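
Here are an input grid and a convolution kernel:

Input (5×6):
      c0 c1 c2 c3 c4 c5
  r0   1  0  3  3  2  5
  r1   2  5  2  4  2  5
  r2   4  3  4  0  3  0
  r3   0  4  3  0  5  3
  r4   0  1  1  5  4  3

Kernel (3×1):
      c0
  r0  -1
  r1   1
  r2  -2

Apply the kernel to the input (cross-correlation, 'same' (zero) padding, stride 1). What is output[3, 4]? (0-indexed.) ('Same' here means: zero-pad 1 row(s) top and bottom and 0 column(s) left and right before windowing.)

The receptive field on the zero-padded input at this output position is [3 / 5 / 4]. Elementwise product with the kernel and sum: 3·-1 + 5·1 + 4·-2.

-6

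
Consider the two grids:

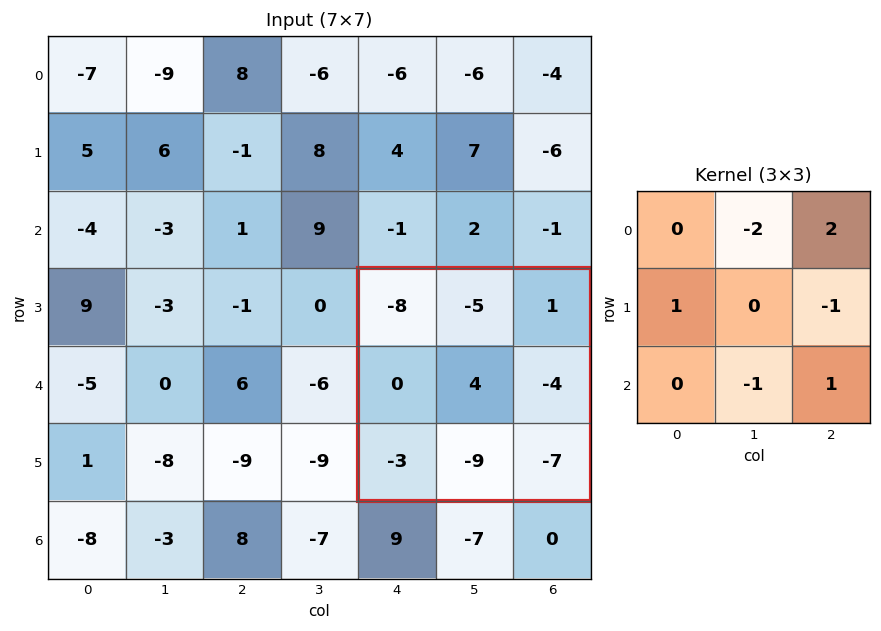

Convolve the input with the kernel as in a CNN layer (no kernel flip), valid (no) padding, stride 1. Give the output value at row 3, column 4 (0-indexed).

The receptive field on the input at this output position is [-8 -5 1 / 0 4 -4 / -3 -9 -7]. Elementwise product with the kernel and sum: -5·-2 + 1·2 + 0·1 + -4·-1 + -9·-1 + -7·1.

18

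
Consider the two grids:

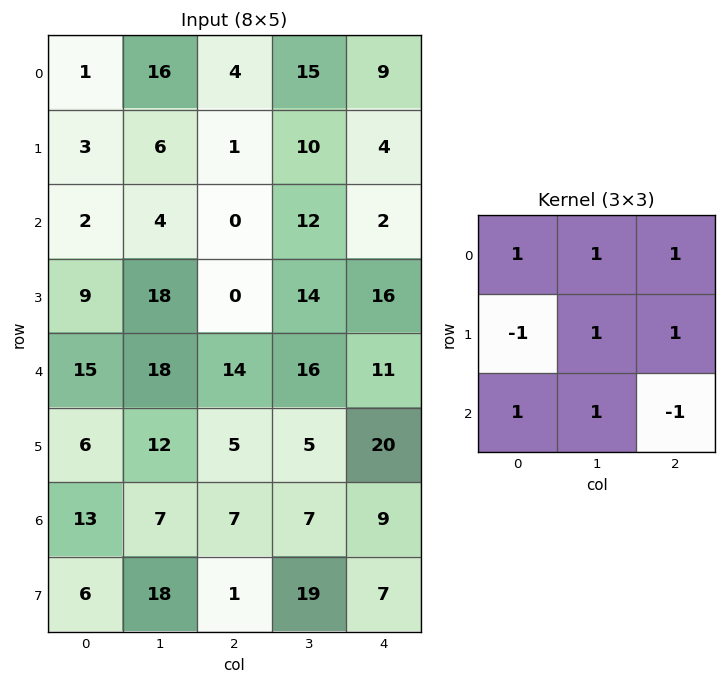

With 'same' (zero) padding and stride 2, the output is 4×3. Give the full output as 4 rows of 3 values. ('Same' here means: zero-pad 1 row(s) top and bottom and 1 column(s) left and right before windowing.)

Output[0,0]: The receptive field on the zero-padded input at this output position is [0 0 0 / 0 1 16 / 0 3 6]. Elementwise product with the kernel and sum: 0·1 + 0·1 + 0·1 + 0·-1 + 1·1 + 16·1 + 0·1 + 3·1 + 6·-1.
Output[0,1]: The receptive field on the zero-padded input at this output position is [0 0 0 / 16 4 15 / 6 1 10]. Elementwise product with the kernel and sum: 0·1 + 0·1 + 0·1 + 16·-1 + 4·1 + 15·1 + 6·1 + 1·1 + 10·-1.

14 0 8
6 29 34
54 56 50
26 29 53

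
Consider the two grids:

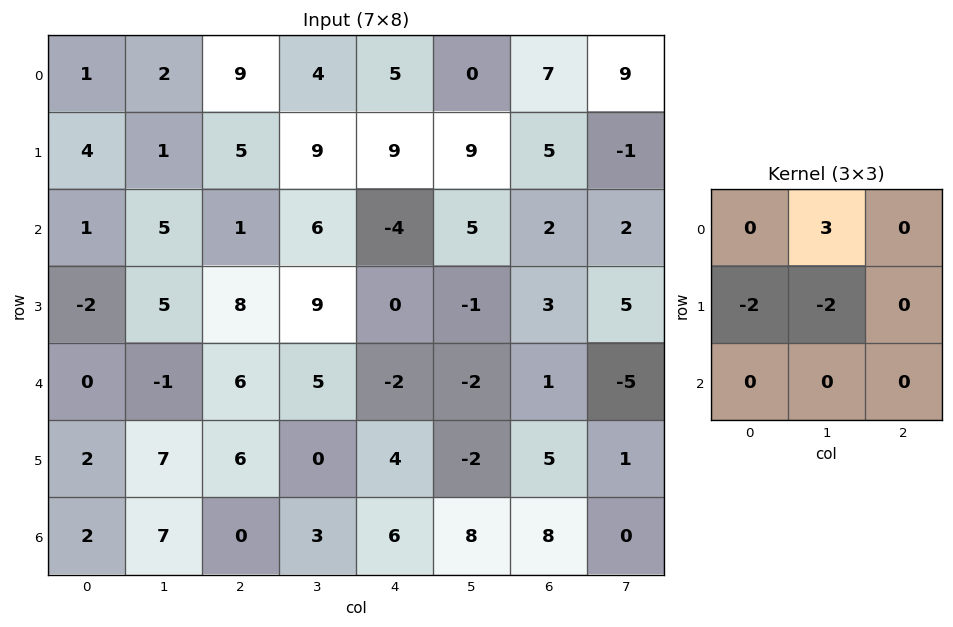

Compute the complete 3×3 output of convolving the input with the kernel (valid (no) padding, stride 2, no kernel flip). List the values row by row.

-4 -16 -36
9 -16 17
-21 3 -10

Output[0,0]: The receptive field on the input at this output position is [1 2 9 / 4 1 5 / 1 5 1]. Elementwise product with the kernel and sum: 2·3 + 4·-2 + 1·-2.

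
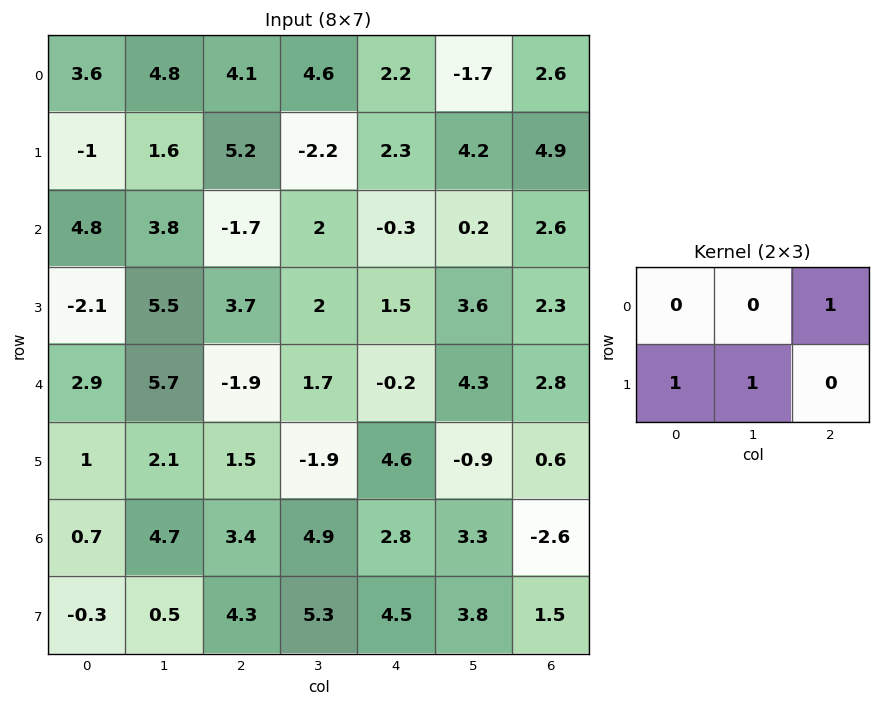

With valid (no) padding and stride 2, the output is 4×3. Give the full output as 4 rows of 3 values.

Output[0,0]: The receptive field on the input at this output position is [3.6 4.8 4.1 / -1 1.6 5.2]. Elementwise product with the kernel and sum: 4.1·1 + -1·1 + 1.6·1.

4.7 5.2 9.1
1.7 5.4 7.7
1.2 -0.6 6.5
3.6 12.4 5.7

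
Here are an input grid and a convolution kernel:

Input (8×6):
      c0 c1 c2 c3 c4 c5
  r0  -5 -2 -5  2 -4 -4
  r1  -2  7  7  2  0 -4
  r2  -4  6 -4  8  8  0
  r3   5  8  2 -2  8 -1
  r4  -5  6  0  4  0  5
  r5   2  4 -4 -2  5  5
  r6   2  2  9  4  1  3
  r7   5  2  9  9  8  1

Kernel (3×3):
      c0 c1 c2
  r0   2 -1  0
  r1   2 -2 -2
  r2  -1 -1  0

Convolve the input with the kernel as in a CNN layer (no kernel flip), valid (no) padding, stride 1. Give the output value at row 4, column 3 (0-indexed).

-21

The receptive field on the input at this output position is [4 0 5 / -2 5 5 / 4 1 3]. Elementwise product with the kernel and sum: 4·2 + 0·-1 + -2·2 + 5·-2 + 5·-2 + 4·-1 + 1·-1.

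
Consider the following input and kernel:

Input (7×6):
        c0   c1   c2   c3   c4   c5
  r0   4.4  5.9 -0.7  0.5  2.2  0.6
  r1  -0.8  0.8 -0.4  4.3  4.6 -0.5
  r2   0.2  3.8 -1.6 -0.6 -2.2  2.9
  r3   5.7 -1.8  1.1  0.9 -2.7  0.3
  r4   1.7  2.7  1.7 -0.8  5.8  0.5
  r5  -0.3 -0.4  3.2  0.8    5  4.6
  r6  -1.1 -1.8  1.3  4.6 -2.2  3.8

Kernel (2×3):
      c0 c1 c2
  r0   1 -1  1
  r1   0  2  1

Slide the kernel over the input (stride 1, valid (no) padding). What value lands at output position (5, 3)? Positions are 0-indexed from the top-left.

-0.2

The receptive field on the input at this output position is [0.8 5 4.6 / 4.6 -2.2 3.8]. Elementwise product with the kernel and sum: 0.8·1 + 5·-1 + 4.6·1 + -2.2·2 + 3.8·1.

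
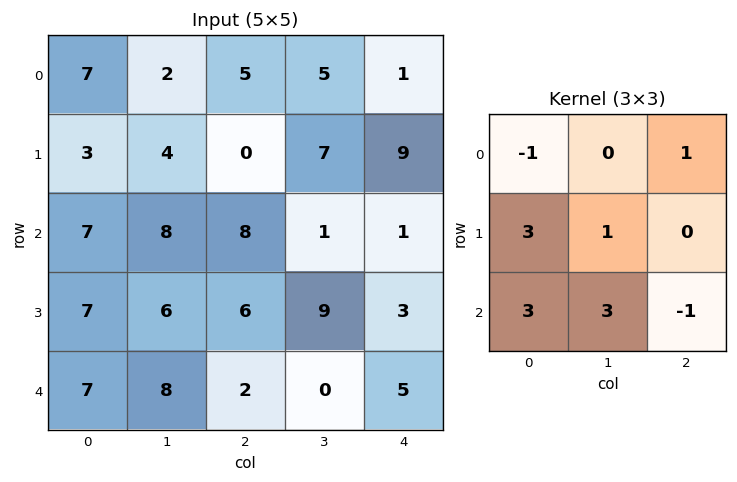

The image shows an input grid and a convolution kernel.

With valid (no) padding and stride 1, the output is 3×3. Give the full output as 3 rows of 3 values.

Output[0,0]: The receptive field on the input at this output position is [7 2 5 / 3 4 0 / 7 8 8]. Elementwise product with the kernel and sum: 7·-1 + 5·1 + 3·3 + 4·1 + 7·3 + 8·3 + 8·-1.
Output[0,1]: The receptive field on the input at this output position is [2 5 5 / 4 0 7 / 8 8 1]. Elementwise product with the kernel and sum: 2·-1 + 5·1 + 4·3 + 0·1 + 8·3 + 8·3 + 1·-1.

48 62 29
59 62 76
71 47 21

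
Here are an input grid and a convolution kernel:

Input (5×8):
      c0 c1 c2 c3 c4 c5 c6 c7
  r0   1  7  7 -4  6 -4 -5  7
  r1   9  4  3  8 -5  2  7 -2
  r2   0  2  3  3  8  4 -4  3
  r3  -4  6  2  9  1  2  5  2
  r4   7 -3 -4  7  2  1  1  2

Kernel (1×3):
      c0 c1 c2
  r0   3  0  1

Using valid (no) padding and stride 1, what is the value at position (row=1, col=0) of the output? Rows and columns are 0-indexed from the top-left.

The receptive field on the input at this output position is [9 4 3]. Elementwise product with the kernel and sum: 9·3 + 3·1.

30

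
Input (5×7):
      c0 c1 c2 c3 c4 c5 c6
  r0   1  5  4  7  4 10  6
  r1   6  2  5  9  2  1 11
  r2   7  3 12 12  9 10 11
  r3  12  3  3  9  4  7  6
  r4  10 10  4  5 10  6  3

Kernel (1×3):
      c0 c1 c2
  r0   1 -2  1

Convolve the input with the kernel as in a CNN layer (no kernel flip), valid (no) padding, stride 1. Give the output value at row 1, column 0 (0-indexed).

7

The receptive field on the input at this output position is [6 2 5]. Elementwise product with the kernel and sum: 6·1 + 2·-2 + 5·1.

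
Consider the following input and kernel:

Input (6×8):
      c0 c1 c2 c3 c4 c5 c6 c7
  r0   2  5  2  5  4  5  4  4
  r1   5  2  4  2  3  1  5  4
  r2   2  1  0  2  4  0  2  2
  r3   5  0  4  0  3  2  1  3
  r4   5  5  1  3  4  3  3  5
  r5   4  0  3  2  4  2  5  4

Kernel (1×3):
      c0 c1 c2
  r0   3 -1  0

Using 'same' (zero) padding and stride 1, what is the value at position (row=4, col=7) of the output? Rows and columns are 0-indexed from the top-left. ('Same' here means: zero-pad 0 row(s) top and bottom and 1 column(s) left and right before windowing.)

The receptive field on the zero-padded input at this output position is [3 5 0]. Elementwise product with the kernel and sum: 3·3 + 5·-1.

4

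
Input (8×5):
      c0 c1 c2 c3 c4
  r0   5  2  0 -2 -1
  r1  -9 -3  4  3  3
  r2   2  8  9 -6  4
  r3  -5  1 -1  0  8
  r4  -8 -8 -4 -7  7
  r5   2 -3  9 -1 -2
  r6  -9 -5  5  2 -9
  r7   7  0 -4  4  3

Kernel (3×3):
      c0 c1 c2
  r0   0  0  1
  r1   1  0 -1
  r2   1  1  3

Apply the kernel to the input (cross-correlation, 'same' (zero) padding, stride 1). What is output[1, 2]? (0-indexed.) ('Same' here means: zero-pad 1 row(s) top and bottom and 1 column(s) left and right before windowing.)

The receptive field on the zero-padded input at this output position is [2 0 -2 / -3 4 3 / 8 9 -6]. Elementwise product with the kernel and sum: -2·1 + -3·1 + 3·-1 + 8·1 + 9·1 + -6·3.

-9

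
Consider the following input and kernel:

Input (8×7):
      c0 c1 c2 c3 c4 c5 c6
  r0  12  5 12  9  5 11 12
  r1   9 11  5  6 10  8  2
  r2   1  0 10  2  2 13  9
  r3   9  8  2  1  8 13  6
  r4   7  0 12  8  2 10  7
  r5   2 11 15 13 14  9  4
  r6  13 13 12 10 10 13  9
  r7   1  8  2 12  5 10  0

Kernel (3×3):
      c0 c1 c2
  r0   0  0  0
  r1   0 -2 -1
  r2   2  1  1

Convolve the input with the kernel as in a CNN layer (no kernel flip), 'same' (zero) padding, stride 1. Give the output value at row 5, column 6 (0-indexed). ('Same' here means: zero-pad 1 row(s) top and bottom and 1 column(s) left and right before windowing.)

The receptive field on the zero-padded input at this output position is [10 7 0 / 9 4 0 / 13 9 0]. Elementwise product with the kernel and sum: 4·-2 + 0·-1 + 13·2 + 9·1 + 0·1.

27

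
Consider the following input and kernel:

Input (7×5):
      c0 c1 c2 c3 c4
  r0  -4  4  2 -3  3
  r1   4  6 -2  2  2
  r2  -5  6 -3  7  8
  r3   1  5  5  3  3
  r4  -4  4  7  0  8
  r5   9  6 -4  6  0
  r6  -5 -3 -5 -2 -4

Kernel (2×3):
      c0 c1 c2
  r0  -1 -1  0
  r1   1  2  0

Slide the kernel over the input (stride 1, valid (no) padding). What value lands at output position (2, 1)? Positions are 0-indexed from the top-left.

The receptive field on the input at this output position is [6 -3 7 / 5 5 3]. Elementwise product with the kernel and sum: 6·-1 + -3·-1 + 5·1 + 5·2.

12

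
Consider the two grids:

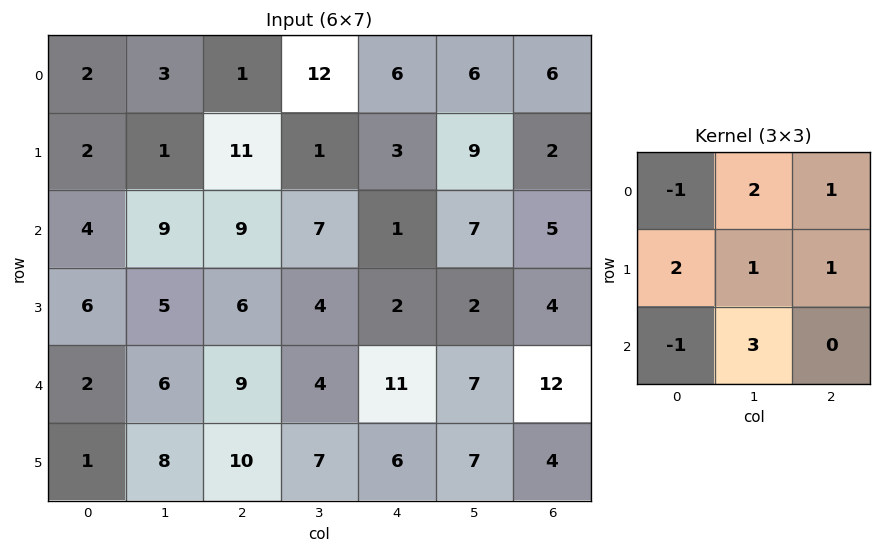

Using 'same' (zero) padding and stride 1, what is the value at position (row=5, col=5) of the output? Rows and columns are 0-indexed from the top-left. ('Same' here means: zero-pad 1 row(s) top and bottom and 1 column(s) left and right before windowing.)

38

The receptive field on the zero-padded input at this output position is [11 7 12 / 6 7 4 / 0 0 0]. Elementwise product with the kernel and sum: 11·-1 + 7·2 + 12·1 + 6·2 + 7·1 + 4·1 + 0·-1 + 0·3.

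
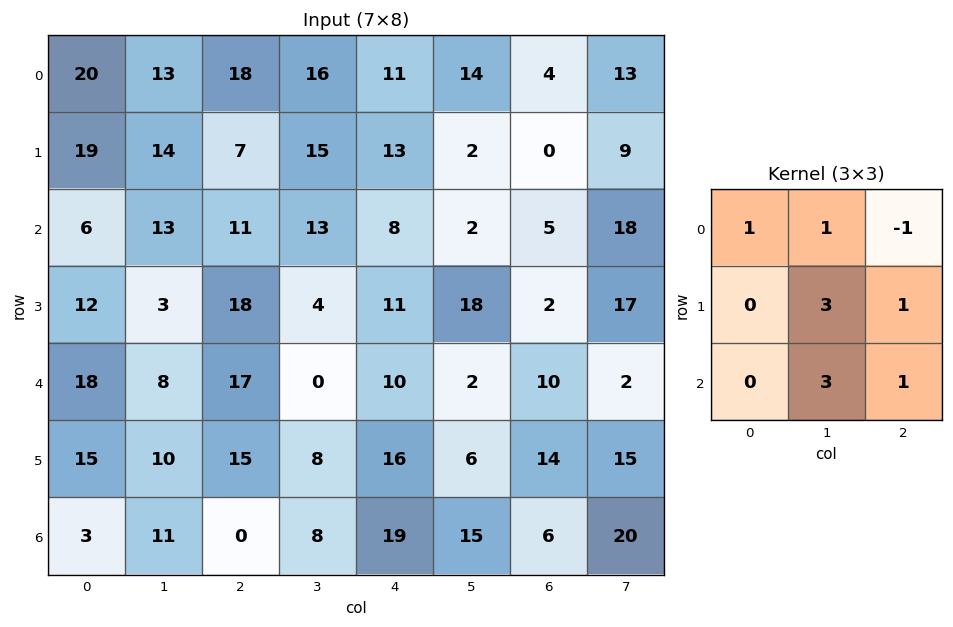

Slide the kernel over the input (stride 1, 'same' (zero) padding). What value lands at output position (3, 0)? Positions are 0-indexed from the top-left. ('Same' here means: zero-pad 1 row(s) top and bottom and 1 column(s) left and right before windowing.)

94

The receptive field on the zero-padded input at this output position is [0 6 13 / 0 12 3 / 0 18 8]. Elementwise product with the kernel and sum: 0·1 + 6·1 + 13·-1 + 12·3 + 3·1 + 18·3 + 8·1.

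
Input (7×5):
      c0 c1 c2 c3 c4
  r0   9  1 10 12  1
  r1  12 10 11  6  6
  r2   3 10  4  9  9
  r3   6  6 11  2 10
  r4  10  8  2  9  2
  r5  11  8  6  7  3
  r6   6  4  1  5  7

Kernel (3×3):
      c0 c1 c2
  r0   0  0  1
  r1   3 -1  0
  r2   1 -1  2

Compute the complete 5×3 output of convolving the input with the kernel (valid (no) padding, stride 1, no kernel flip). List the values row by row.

37 55 41
32 31 38
22 40 37
48 40 12
31 40 23

Output[0,0]: The receptive field on the input at this output position is [9 1 10 / 12 10 11 / 3 10 4]. Elementwise product with the kernel and sum: 10·1 + 12·3 + 10·-1 + 3·1 + 10·-1 + 4·2.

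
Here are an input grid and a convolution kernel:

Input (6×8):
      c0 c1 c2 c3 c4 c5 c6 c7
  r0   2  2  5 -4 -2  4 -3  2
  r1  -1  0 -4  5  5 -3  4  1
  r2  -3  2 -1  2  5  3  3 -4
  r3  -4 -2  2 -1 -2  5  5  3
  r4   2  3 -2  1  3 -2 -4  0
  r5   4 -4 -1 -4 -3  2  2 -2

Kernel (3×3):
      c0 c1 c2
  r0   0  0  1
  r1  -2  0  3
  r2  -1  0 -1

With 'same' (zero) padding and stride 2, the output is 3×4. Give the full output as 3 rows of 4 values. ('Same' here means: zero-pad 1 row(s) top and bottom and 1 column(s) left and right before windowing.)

6 -21 18 0
8 10 -2 -25
11 4 -1 7

Output[0,0]: The receptive field on the zero-padded input at this output position is [0 0 0 / 0 2 2 / 0 -1 0]. Elementwise product with the kernel and sum: 0·1 + 0·-2 + 2·3 + 0·-1 + 0·-1.
Output[0,1]: The receptive field on the zero-padded input at this output position is [0 0 0 / 2 5 -4 / 0 -4 5]. Elementwise product with the kernel and sum: 0·1 + 2·-2 + -4·3 + 0·-1 + 5·-1.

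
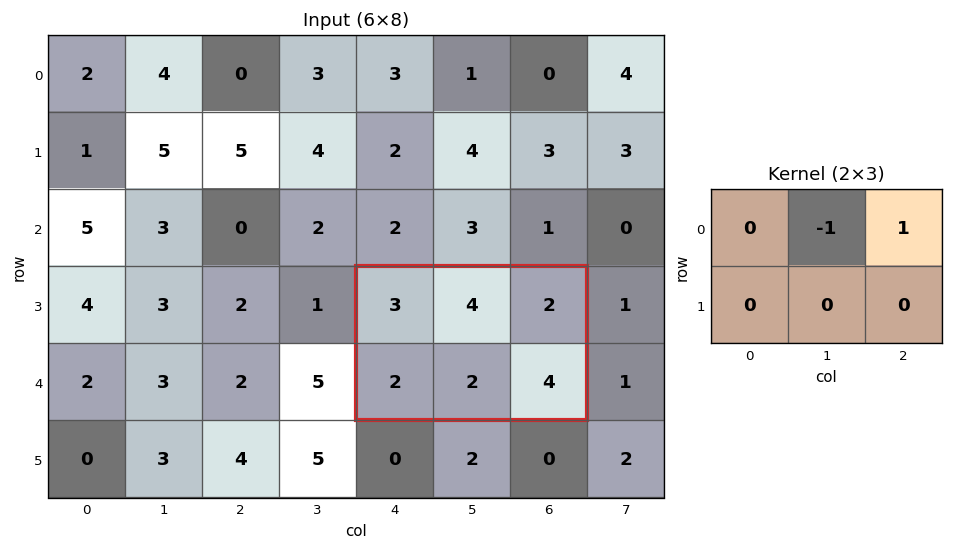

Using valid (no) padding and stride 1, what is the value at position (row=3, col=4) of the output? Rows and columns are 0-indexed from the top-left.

-2

The receptive field on the input at this output position is [3 4 2 / 2 2 4]. Elementwise product with the kernel and sum: 4·-1 + 2·1.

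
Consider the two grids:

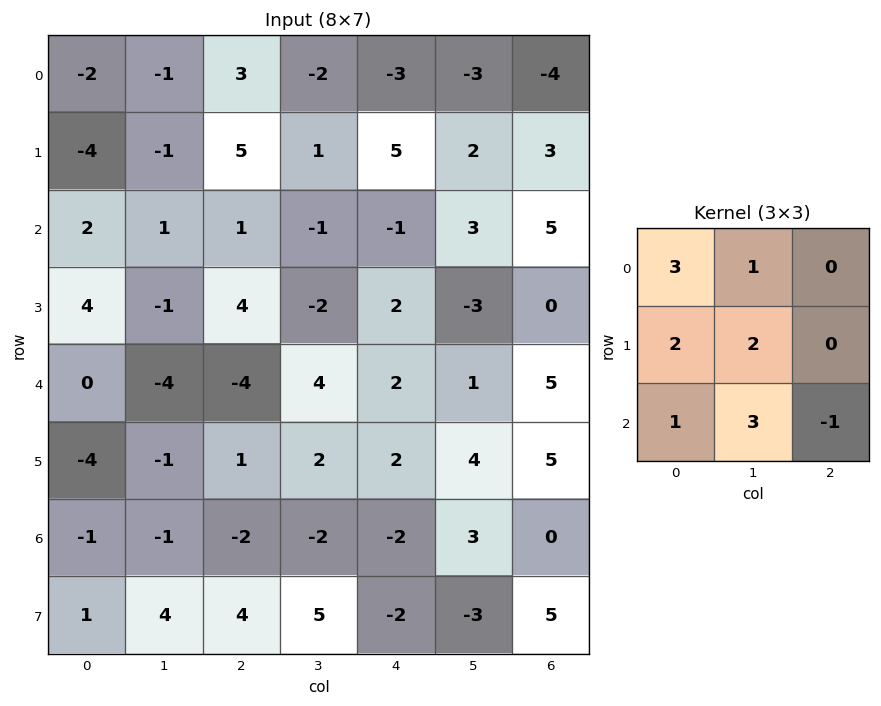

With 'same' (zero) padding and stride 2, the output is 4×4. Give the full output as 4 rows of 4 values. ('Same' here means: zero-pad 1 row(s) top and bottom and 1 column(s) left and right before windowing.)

-15 17 4 -3
13 19 11 22
-7 -15 12 22
-7 3 2 35

Output[0,0]: The receptive field on the zero-padded input at this output position is [0 0 0 / 0 -2 -1 / 0 -4 -1]. Elementwise product with the kernel and sum: 0·3 + 0·1 + 0·2 + -2·2 + 0·1 + -4·3 + -1·-1.
Output[0,1]: The receptive field on the zero-padded input at this output position is [0 0 0 / -1 3 -2 / -1 5 1]. Elementwise product with the kernel and sum: 0·3 + 0·1 + -1·2 + 3·2 + -1·1 + 5·3 + 1·-1.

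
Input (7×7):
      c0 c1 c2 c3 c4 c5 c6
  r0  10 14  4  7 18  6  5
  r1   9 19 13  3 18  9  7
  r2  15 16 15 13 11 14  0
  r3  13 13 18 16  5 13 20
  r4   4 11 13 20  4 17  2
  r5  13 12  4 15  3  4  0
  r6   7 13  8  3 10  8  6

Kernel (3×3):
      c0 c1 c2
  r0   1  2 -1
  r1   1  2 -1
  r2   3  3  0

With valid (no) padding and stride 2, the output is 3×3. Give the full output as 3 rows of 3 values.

161 85 129
98 174 113
106 113 101

Output[0,0]: The receptive field on the input at this output position is [10 14 4 / 9 19 13 / 15 16 15]. Elementwise product with the kernel and sum: 10·1 + 14·2 + 4·-1 + 9·1 + 19·2 + 13·-1 + 15·3 + 16·3.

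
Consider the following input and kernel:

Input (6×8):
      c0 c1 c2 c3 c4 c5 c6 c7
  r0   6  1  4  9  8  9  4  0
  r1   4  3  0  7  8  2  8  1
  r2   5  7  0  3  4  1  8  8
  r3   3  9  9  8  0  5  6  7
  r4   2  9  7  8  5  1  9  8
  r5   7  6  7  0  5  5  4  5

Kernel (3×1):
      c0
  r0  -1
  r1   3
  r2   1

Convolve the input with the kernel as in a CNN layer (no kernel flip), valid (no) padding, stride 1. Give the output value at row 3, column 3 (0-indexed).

16

The receptive field on the input at this output position is [8 / 8 / 0]. Elementwise product with the kernel and sum: 8·-1 + 8·3 + 0·1.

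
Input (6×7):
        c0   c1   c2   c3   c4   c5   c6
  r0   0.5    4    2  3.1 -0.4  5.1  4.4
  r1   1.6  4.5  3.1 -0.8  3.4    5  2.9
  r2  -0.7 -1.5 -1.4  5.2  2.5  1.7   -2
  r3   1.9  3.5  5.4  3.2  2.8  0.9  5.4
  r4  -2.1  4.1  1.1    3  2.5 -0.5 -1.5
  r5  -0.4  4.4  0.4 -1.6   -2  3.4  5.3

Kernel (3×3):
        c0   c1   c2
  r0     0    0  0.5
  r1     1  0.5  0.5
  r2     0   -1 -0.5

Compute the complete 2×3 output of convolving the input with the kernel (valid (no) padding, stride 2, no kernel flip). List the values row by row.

8.6 -2.25 8.85
1 5.4 6.2

Output[0,0]: The receptive field on the input at this output position is [0.5 4 2 / 1.6 4.5 3.1 / -0.7 -1.5 -1.4]. Elementwise product with the kernel and sum: 2·0.5 + 1.6·1 + 4.5·0.5 + 3.1·0.5 + -1.5·-1 + -1.4·-0.5.
Output[0,1]: The receptive field on the input at this output position is [2 3.1 -0.4 / 3.1 -0.8 3.4 / -1.4 5.2 2.5]. Elementwise product with the kernel and sum: -0.4·0.5 + 3.1·1 + -0.8·0.5 + 3.4·0.5 + 5.2·-1 + 2.5·-0.5.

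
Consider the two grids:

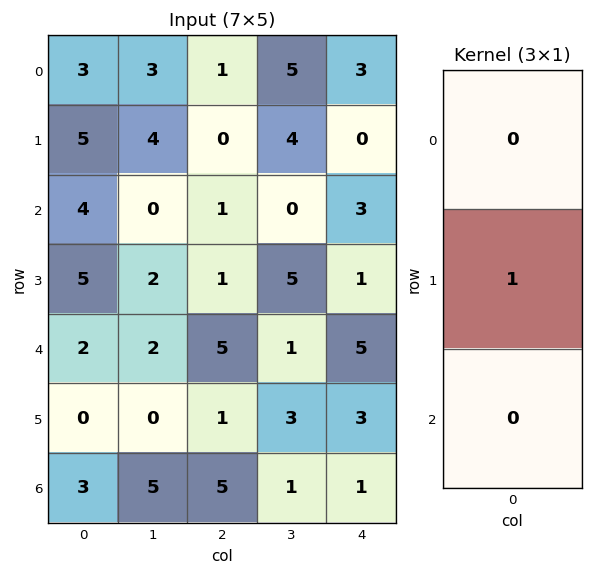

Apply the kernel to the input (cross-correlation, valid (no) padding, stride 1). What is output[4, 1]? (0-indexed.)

The receptive field on the input at this output position is [2 / 0 / 5]. Elementwise product with the kernel and sum: 0·1.

0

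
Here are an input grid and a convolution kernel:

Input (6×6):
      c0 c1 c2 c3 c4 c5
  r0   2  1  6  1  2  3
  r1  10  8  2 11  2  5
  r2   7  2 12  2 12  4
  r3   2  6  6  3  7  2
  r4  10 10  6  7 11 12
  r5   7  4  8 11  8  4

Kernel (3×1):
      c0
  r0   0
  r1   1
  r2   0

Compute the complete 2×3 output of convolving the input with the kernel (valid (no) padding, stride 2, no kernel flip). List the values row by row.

Output[0,0]: The receptive field on the input at this output position is [2 / 10 / 7]. Elementwise product with the kernel and sum: 10·1.
Output[0,1]: The receptive field on the input at this output position is [6 / 2 / 12]. Elementwise product with the kernel and sum: 2·1.

10 2 2
2 6 7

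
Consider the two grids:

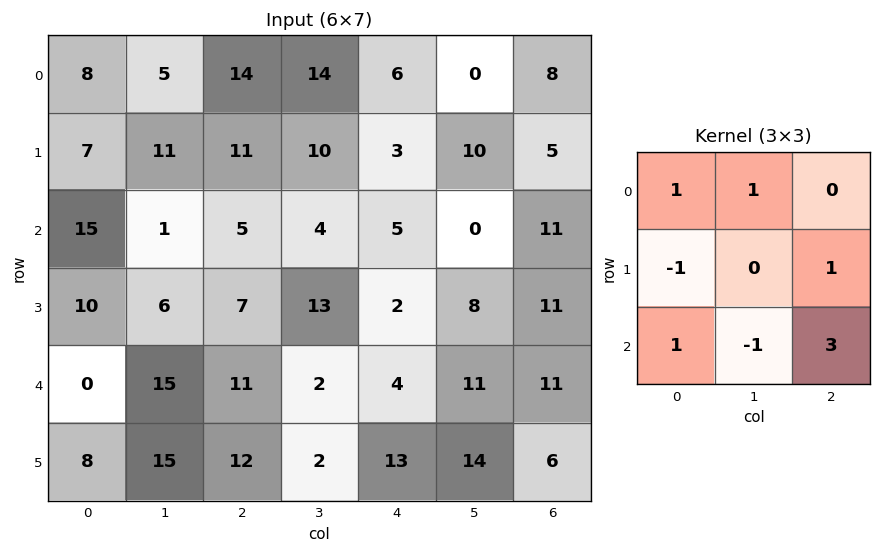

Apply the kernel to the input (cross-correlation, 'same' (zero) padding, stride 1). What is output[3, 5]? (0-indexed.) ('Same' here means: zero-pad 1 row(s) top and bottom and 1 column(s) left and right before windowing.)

The receptive field on the zero-padded input at this output position is [5 0 11 / 2 8 11 / 4 11 11]. Elementwise product with the kernel and sum: 5·1 + 0·1 + 2·-1 + 11·1 + 4·1 + 11·-1 + 11·3.

40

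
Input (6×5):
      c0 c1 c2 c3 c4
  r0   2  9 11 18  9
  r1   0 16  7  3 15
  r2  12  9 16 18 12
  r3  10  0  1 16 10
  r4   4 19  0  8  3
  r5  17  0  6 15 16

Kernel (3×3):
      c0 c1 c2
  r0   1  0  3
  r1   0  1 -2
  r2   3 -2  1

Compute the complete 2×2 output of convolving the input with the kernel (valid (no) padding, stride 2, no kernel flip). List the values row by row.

Output[0,0]: The receptive field on the input at this output position is [2 9 11 / 0 16 7 / 12 9 16]. Elementwise product with the kernel and sum: 2·1 + 11·3 + 16·1 + 7·-2 + 12·3 + 9·-2 + 16·1.

71 35
32 35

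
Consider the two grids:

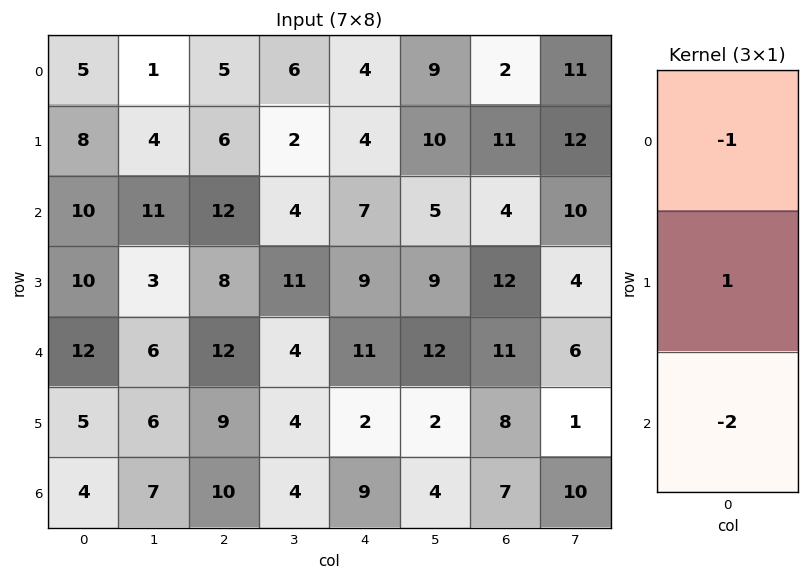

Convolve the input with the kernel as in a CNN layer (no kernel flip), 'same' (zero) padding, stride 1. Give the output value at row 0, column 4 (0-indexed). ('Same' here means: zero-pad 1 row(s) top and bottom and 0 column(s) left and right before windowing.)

The receptive field on the zero-padded input at this output position is [0 / 4 / 4]. Elementwise product with the kernel and sum: 0·-1 + 4·1 + 4·-2.

-4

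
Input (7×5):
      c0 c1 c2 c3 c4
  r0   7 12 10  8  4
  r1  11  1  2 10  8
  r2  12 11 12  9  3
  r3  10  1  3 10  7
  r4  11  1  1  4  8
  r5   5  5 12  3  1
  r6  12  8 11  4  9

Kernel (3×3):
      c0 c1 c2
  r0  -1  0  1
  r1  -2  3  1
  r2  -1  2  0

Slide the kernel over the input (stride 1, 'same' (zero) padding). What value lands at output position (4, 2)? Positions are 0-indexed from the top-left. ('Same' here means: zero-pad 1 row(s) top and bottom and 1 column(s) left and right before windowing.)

The receptive field on the zero-padded input at this output position is [1 3 10 / 1 1 4 / 5 12 3]. Elementwise product with the kernel and sum: 1·-1 + 10·1 + 1·-2 + 1·3 + 4·1 + 5·-1 + 12·2.

33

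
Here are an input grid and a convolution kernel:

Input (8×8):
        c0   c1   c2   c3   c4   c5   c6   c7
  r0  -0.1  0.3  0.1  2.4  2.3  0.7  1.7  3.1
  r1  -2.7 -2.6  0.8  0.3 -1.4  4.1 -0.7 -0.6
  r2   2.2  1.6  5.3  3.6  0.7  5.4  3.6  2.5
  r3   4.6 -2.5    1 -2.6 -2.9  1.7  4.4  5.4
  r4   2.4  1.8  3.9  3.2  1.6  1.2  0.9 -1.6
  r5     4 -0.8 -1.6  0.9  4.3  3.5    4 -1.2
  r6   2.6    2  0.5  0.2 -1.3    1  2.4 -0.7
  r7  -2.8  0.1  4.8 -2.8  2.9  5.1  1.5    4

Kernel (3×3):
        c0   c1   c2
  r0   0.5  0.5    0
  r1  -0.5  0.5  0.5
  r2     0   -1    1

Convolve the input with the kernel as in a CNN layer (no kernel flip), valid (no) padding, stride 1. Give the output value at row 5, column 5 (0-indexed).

The receptive field on the input at this output position is [3.5 4 -1.2 / 1 2.4 -0.7 / 5.1 1.5 4]. Elementwise product with the kernel and sum: 3.5·0.5 + 4·0.5 + 1·-0.5 + 2.4·0.5 + -0.7·0.5 + 1.5·-1 + 4·1.

6.6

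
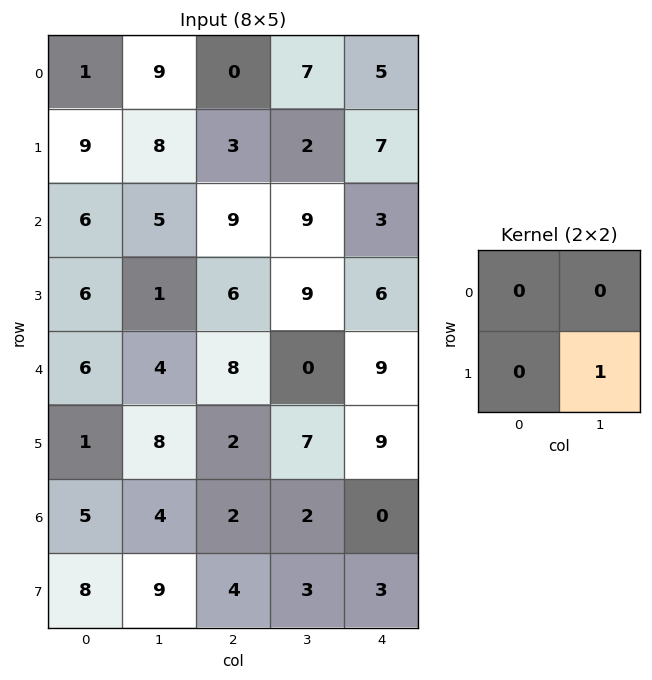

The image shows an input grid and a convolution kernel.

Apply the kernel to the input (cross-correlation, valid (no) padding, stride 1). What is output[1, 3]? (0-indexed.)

The receptive field on the input at this output position is [2 7 / 9 3]. Elementwise product with the kernel and sum: 3·1.

3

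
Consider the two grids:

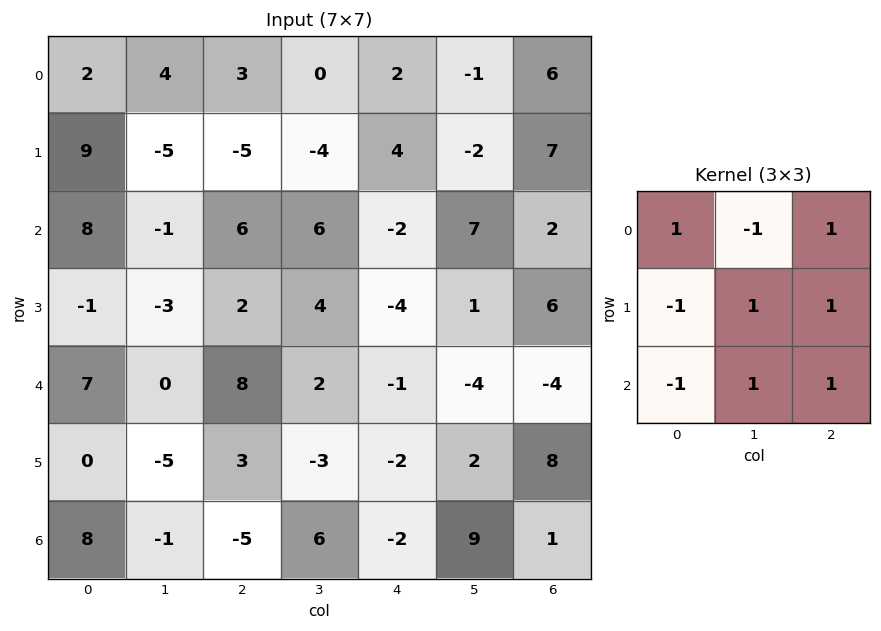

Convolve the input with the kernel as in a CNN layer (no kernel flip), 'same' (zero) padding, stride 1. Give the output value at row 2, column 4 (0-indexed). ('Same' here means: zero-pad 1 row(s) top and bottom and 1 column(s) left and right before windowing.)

-18

The receptive field on the zero-padded input at this output position is [-4 4 -2 / 6 -2 7 / 4 -4 1]. Elementwise product with the kernel and sum: -4·1 + 4·-1 + -2·1 + 6·-1 + -2·1 + 7·1 + 4·-1 + -4·1 + 1·1.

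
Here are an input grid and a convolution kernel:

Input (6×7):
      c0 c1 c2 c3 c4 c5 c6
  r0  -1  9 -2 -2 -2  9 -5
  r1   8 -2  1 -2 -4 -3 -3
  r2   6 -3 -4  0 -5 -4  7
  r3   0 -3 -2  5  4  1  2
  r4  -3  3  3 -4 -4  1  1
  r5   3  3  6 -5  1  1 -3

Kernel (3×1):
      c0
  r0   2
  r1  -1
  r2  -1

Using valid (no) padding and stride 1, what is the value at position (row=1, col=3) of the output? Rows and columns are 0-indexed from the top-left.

The receptive field on the input at this output position is [-2 / 0 / 5]. Elementwise product with the kernel and sum: -2·2 + 0·-1 + 5·-1.

-9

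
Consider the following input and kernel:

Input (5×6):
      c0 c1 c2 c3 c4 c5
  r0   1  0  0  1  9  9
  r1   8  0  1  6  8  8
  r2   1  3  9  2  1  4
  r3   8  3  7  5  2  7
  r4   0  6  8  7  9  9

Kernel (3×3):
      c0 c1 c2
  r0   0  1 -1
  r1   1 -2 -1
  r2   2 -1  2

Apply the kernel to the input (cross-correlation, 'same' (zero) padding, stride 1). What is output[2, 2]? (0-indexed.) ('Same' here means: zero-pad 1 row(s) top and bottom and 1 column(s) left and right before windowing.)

-13

The receptive field on the zero-padded input at this output position is [0 1 6 / 3 9 2 / 3 7 5]. Elementwise product with the kernel and sum: 1·1 + 6·-1 + 3·1 + 9·-2 + 2·-1 + 3·2 + 7·-1 + 5·2.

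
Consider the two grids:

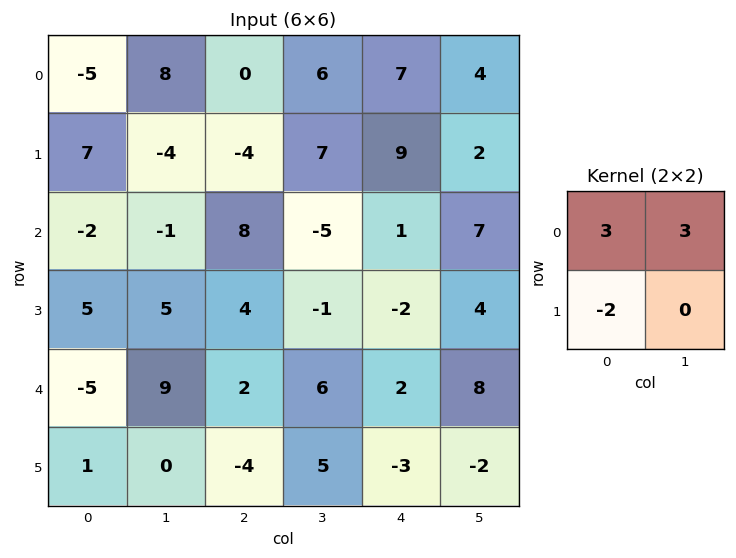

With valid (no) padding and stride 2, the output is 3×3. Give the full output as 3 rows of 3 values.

Output[0,0]: The receptive field on the input at this output position is [-5 8 / 7 -4]. Elementwise product with the kernel and sum: -5·3 + 8·3 + 7·-2.

-5 26 15
-19 1 28
10 32 36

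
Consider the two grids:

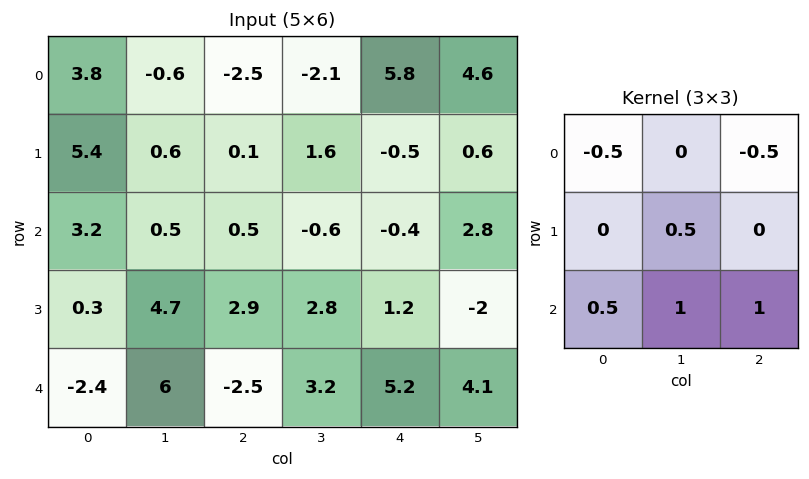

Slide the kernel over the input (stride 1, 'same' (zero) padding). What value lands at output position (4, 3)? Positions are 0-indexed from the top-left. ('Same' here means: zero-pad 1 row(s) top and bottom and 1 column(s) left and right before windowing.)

The receptive field on the zero-padded input at this output position is [2.9 2.8 1.2 / -2.5 3.2 5.2 / 0 0 0]. Elementwise product with the kernel and sum: 2.9·-0.5 + 1.2·-0.5 + 3.2·0.5 + 0·0.5 + 0·1 + 0·1.

-0.45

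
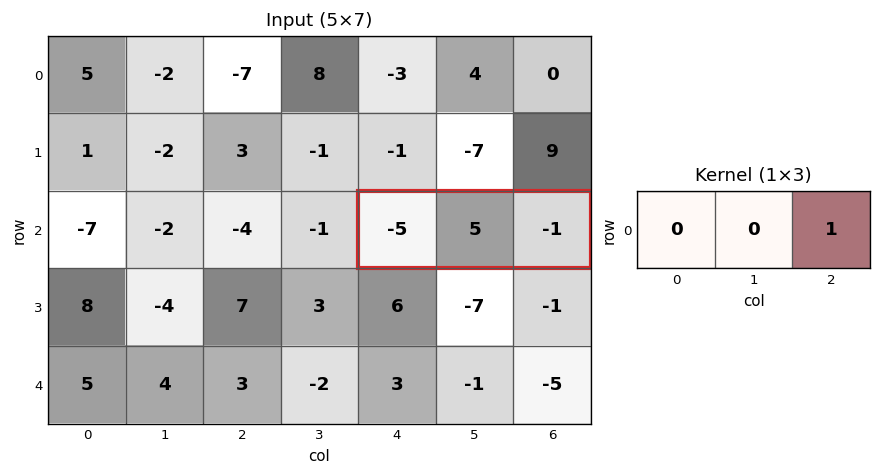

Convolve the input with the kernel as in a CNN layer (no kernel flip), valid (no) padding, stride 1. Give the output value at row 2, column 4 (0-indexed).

The receptive field on the input at this output position is [-5 5 -1]. Elementwise product with the kernel and sum: -1·1.

-1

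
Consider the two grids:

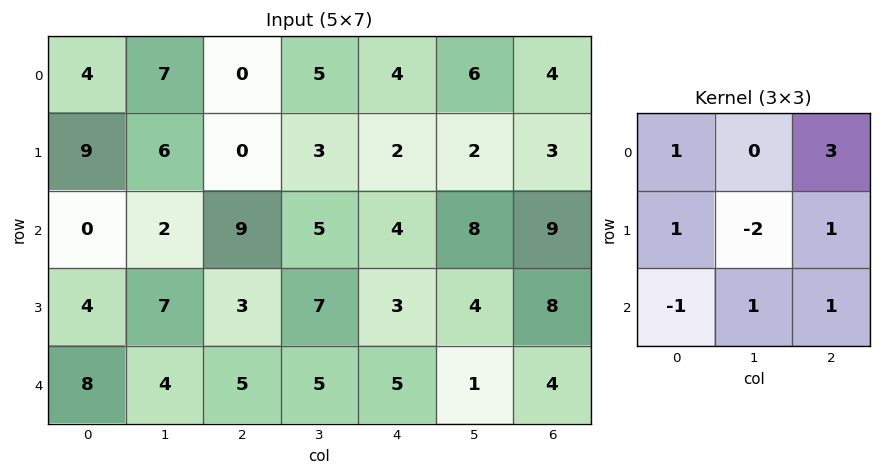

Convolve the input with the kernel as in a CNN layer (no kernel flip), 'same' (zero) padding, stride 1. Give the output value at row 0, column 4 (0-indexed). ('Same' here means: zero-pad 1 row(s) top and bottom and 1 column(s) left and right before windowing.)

4

The receptive field on the zero-padded input at this output position is [0 0 0 / 5 4 6 / 3 2 2]. Elementwise product with the kernel and sum: 0·1 + 0·3 + 5·1 + 4·-2 + 6·1 + 3·-1 + 2·1 + 2·1.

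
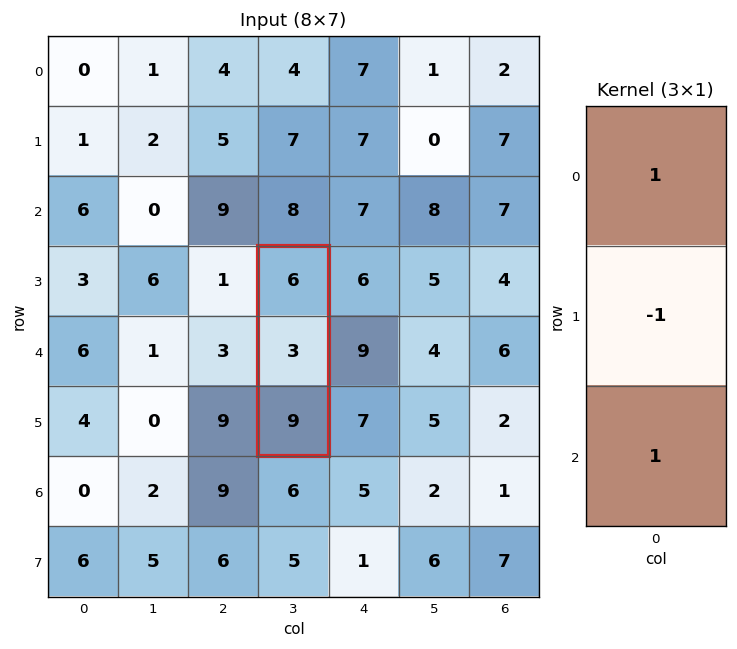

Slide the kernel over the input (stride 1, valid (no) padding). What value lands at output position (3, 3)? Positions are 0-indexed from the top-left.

12

The receptive field on the input at this output position is [6 / 3 / 9]. Elementwise product with the kernel and sum: 6·1 + 3·-1 + 9·1.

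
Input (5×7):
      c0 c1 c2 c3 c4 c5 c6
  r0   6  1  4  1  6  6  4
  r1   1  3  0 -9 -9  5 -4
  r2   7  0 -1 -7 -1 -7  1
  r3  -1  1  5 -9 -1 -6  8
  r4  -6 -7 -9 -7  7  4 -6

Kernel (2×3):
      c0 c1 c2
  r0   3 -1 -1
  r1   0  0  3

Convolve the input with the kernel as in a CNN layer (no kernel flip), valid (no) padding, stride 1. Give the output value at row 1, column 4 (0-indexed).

-25

The receptive field on the input at this output position is [-9 5 -4 / -1 -7 1]. Elementwise product with the kernel and sum: -9·3 + 5·-1 + -4·-1 + 1·3.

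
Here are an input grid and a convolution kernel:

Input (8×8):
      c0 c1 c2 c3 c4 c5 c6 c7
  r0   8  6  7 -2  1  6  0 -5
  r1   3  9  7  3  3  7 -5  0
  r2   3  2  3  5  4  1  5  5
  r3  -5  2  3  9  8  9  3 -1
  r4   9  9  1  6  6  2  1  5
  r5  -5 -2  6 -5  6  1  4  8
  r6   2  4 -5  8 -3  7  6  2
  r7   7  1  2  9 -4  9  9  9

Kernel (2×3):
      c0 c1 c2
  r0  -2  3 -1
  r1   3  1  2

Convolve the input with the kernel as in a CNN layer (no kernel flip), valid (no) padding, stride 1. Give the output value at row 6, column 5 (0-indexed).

The receptive field on the input at this output position is [7 6 2 / 9 9 9]. Elementwise product with the kernel and sum: 7·-2 + 6·3 + 2·-1 + 9·3 + 9·1 + 9·2.

56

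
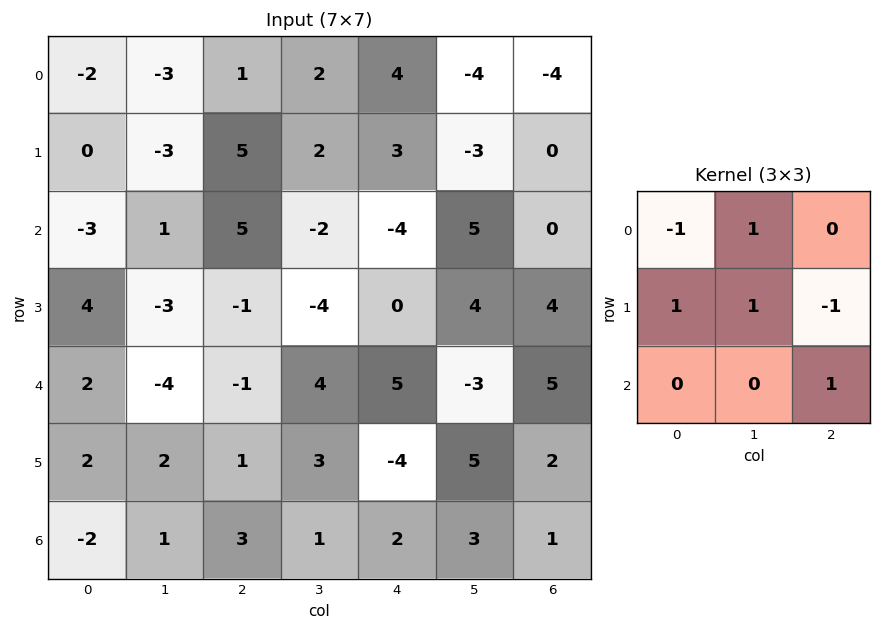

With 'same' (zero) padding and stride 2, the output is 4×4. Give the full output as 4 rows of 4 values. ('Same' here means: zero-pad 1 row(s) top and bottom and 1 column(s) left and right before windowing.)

Output[0,0]: The receptive field on the zero-padded input at this output position is [0 0 0 / 0 -2 -3 / 0 0 -3]. Elementwise product with the kernel and sum: 0·-1 + 0·1 + 0·1 + -2·1 + -3·-1 + -3·1.

-2 -2 7 -8
-7 12 -6 8
12 -4 21 2
-1 2 -7 1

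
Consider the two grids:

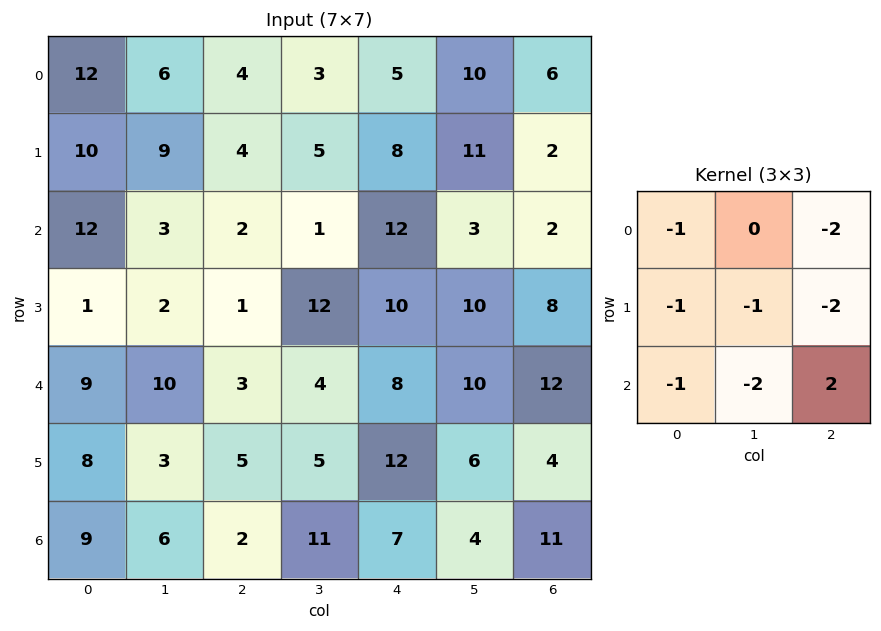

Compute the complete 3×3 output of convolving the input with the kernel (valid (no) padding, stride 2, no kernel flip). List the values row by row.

Output[0,0]: The receptive field on the input at this output position is [12 6 4 / 10 9 4 / 12 3 2]. Elementwise product with the kernel and sum: 12·-1 + 4·-2 + 10·-1 + 9·-1 + 4·-2 + 12·-1 + 3·-2 + 2·2.

-61 -19 -54
-44 -54 -56
-53 -63 -51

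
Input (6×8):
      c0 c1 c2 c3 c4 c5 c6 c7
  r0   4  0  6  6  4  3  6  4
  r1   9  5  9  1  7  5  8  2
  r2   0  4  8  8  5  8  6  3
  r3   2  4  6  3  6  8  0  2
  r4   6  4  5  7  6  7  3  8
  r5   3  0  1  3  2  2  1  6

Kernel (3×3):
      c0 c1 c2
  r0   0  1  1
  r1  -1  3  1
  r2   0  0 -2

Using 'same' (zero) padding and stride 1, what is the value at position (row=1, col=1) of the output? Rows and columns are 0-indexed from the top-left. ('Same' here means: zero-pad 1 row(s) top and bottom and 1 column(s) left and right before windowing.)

5

The receptive field on the zero-padded input at this output position is [4 0 6 / 9 5 9 / 0 4 8]. Elementwise product with the kernel and sum: 0·1 + 6·1 + 9·-1 + 5·3 + 9·1 + 8·-2.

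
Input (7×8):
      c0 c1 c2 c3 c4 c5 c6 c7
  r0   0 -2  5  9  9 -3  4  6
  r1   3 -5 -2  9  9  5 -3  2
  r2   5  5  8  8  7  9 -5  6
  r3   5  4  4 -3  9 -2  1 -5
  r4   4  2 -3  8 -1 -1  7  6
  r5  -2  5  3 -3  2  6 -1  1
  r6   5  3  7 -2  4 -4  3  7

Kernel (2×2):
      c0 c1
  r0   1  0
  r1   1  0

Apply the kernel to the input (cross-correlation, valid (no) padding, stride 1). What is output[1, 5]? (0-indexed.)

14

The receptive field on the input at this output position is [5 -3 / 9 -5]. Elementwise product with the kernel and sum: 5·1 + 9·1.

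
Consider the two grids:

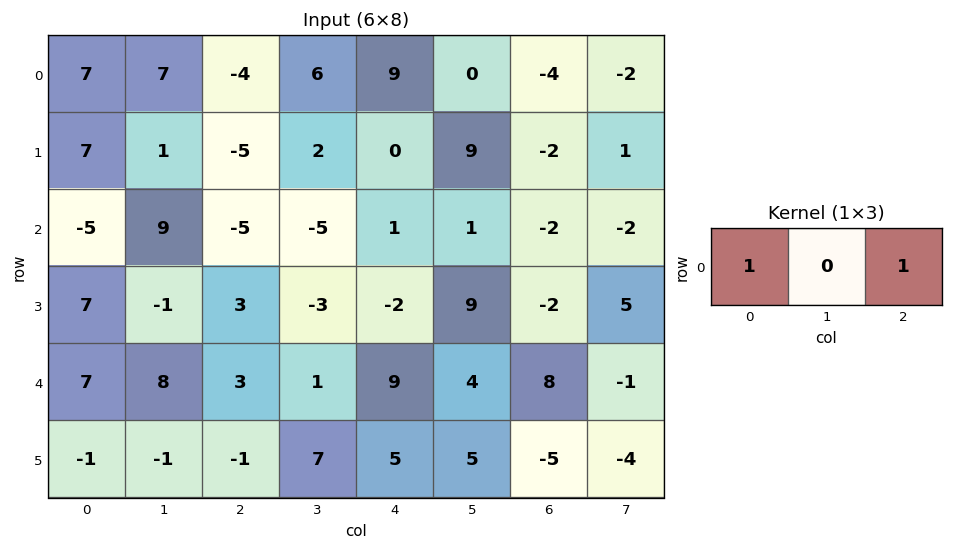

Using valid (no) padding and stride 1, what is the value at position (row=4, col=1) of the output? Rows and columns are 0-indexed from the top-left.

9

The receptive field on the input at this output position is [8 3 1]. Elementwise product with the kernel and sum: 8·1 + 1·1.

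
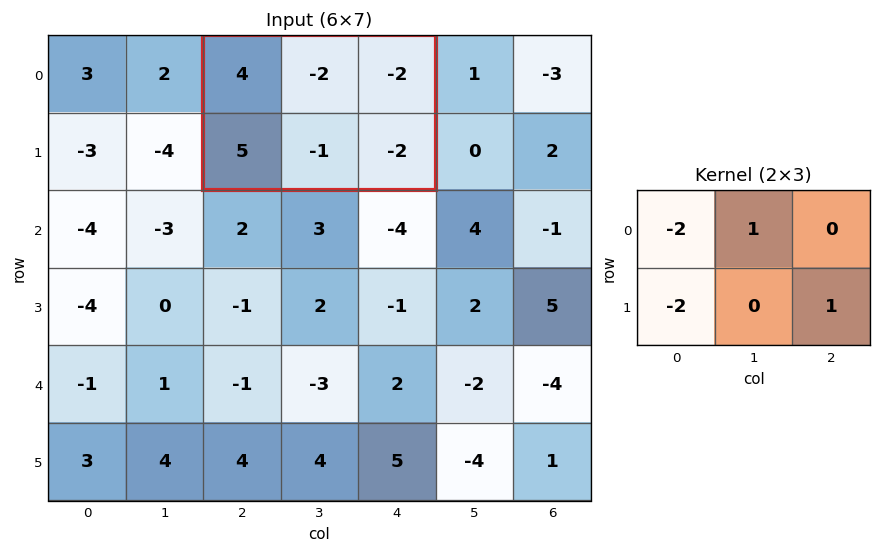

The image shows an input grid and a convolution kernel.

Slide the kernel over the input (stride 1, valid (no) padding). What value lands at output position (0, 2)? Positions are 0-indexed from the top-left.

The receptive field on the input at this output position is [4 -2 -2 / 5 -1 -2]. Elementwise product with the kernel and sum: 4·-2 + -2·1 + 5·-2 + -2·1.

-22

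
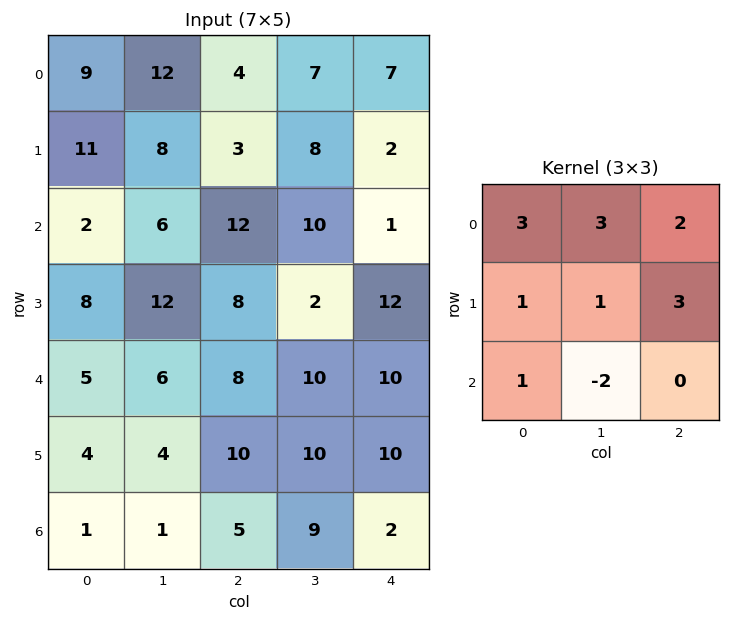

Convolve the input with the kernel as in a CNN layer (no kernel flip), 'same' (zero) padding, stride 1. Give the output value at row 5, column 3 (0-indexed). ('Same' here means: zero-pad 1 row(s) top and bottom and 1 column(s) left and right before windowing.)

111

The receptive field on the zero-padded input at this output position is [8 10 10 / 10 10 10 / 5 9 2]. Elementwise product with the kernel and sum: 8·3 + 10·3 + 10·2 + 10·1 + 10·1 + 10·3 + 5·1 + 9·-2.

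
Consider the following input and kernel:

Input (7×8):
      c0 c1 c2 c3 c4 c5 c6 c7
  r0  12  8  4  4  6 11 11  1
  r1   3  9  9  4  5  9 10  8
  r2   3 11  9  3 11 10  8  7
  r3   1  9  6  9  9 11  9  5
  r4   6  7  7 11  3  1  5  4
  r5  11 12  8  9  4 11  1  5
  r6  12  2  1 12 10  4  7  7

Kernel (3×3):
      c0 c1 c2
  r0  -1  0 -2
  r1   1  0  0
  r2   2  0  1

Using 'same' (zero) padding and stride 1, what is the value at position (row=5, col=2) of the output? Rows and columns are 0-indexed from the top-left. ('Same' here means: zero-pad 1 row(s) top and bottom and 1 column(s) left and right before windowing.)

-1

The receptive field on the zero-padded input at this output position is [7 7 11 / 12 8 9 / 2 1 12]. Elementwise product with the kernel and sum: 7·-1 + 11·-2 + 12·1 + 2·2 + 12·1.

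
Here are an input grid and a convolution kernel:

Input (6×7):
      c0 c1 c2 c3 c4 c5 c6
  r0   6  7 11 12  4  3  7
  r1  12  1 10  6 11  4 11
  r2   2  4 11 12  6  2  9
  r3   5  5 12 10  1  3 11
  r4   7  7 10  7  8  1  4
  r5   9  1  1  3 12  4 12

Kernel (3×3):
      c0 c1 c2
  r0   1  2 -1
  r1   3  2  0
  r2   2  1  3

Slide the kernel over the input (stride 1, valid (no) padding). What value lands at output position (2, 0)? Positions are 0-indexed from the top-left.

The receptive field on the input at this output position is [2 4 11 / 5 5 12 / 7 7 10]. Elementwise product with the kernel and sum: 2·1 + 4·2 + 11·-1 + 5·3 + 5·2 + 7·2 + 7·1 + 10·3.

75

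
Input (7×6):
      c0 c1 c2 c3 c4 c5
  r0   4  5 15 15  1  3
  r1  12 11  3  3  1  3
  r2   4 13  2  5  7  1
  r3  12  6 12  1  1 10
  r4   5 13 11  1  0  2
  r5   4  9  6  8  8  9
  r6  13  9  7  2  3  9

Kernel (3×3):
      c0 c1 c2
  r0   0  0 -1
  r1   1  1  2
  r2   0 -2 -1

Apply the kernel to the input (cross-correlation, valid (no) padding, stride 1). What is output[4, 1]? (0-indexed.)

The receptive field on the input at this output position is [13 11 1 / 9 6 8 / 9 7 2]. Elementwise product with the kernel and sum: 1·-1 + 9·1 + 6·1 + 8·2 + 7·-2 + 2·-1.

14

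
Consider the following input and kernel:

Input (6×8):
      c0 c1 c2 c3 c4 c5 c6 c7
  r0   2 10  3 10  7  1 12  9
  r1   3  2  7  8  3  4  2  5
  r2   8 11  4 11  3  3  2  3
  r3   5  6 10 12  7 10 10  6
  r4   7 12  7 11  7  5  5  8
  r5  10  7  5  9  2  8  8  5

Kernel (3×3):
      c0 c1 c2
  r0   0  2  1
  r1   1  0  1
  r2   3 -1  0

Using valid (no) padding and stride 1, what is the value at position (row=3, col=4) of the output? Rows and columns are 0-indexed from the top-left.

40

The receptive field on the input at this output position is [7 10 10 / 7 5 5 / 2 8 8]. Elementwise product with the kernel and sum: 10·2 + 10·1 + 7·1 + 5·1 + 2·3 + 8·-1.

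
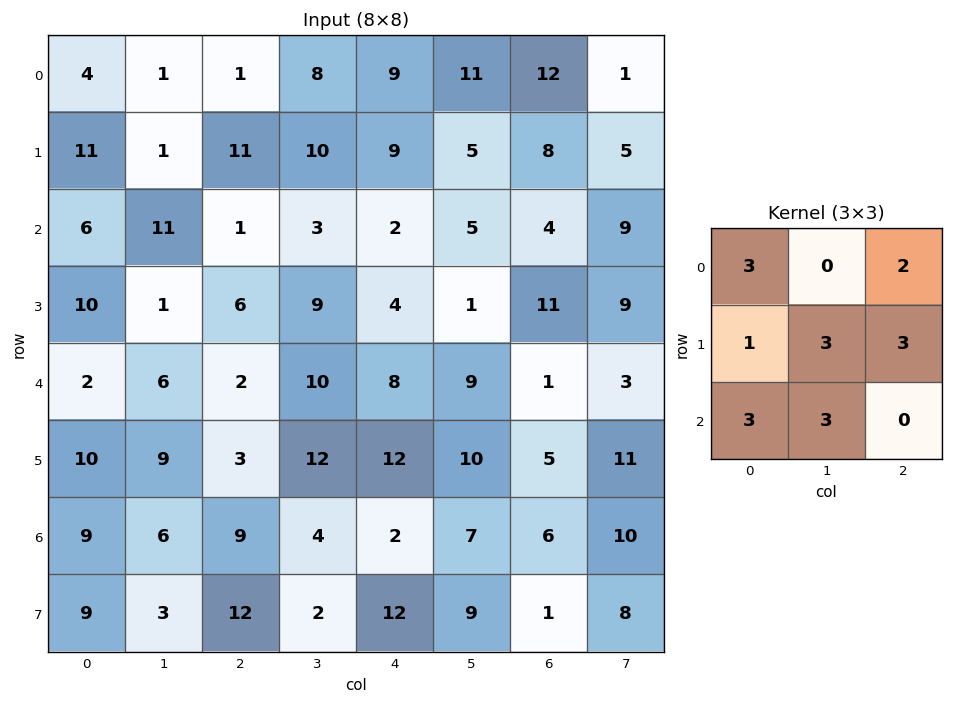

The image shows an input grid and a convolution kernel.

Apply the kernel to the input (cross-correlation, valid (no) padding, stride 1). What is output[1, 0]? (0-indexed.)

The receptive field on the input at this output position is [11 1 11 / 6 11 1 / 10 1 6]. Elementwise product with the kernel and sum: 11·3 + 11·2 + 6·1 + 11·3 + 1·3 + 10·3 + 1·3.

130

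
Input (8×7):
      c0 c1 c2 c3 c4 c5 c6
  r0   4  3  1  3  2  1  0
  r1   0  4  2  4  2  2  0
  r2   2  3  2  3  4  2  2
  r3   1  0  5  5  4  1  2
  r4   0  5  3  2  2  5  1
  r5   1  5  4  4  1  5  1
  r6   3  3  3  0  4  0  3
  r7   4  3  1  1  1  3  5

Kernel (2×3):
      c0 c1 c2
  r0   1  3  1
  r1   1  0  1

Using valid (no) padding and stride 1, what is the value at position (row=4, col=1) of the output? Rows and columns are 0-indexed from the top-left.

25

The receptive field on the input at this output position is [5 3 2 / 5 4 4]. Elementwise product with the kernel and sum: 5·1 + 3·3 + 2·1 + 5·1 + 4·1.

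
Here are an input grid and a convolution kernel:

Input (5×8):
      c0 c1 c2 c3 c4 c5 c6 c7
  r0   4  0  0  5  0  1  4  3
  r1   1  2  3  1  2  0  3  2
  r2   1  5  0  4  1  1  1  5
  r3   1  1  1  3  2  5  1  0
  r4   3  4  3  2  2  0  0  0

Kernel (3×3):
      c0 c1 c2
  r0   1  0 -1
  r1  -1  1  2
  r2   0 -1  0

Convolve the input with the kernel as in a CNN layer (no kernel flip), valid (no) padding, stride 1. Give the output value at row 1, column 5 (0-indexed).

The receptive field on the input at this output position is [0 3 2 / 1 1 5 / 5 1 0]. Elementwise product with the kernel and sum: 0·1 + 2·-1 + 1·-1 + 1·1 + 5·2 + 1·-1.

7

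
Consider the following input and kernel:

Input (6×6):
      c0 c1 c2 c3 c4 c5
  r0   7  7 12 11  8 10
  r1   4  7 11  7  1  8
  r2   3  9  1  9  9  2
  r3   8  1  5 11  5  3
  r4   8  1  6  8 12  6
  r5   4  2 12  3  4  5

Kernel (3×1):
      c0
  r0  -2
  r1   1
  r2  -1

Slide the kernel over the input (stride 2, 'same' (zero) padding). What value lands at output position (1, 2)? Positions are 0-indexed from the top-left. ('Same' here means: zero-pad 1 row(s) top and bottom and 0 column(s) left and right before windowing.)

The receptive field on the zero-padded input at this output position is [1 / 9 / 5]. Elementwise product with the kernel and sum: 1·-2 + 9·1 + 5·-1.

2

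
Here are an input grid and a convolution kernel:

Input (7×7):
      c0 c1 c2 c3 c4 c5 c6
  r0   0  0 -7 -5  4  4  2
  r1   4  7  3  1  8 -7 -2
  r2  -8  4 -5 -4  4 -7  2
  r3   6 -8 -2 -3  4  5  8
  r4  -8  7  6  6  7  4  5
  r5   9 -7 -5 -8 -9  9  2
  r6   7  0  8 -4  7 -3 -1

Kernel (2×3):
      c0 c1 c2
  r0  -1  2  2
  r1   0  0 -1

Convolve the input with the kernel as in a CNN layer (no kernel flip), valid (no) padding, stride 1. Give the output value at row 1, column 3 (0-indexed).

8

The receptive field on the input at this output position is [1 8 -7 / -4 4 -7]. Elementwise product with the kernel and sum: 1·-1 + 8·2 + -7·2 + -7·-1.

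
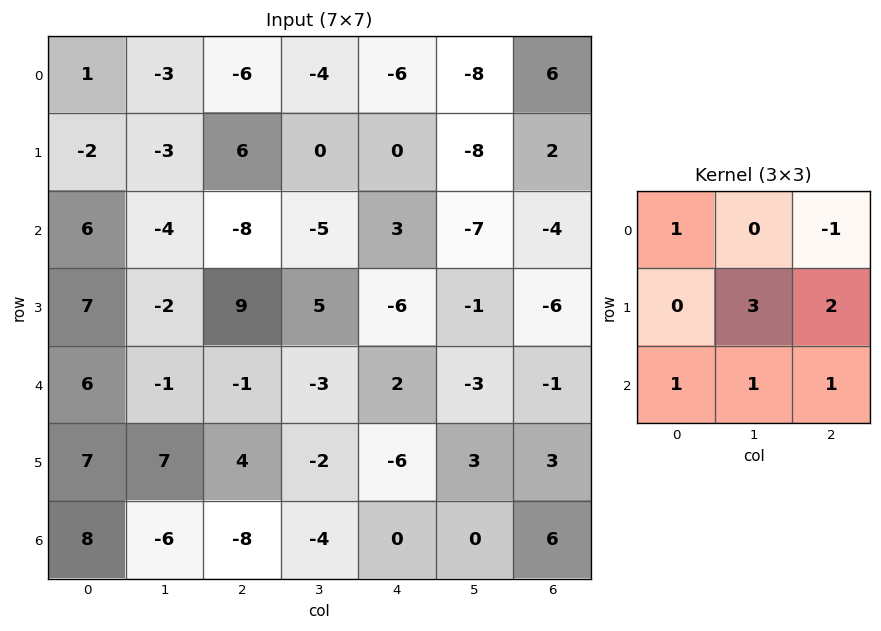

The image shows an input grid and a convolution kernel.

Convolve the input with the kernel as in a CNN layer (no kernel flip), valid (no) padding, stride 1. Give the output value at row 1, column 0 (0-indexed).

The receptive field on the input at this output position is [-2 -3 6 / 6 -4 -8 / 7 -2 9]. Elementwise product with the kernel and sum: -2·1 + 6·-1 + -4·3 + -8·2 + 7·1 + -2·1 + 9·1.

-22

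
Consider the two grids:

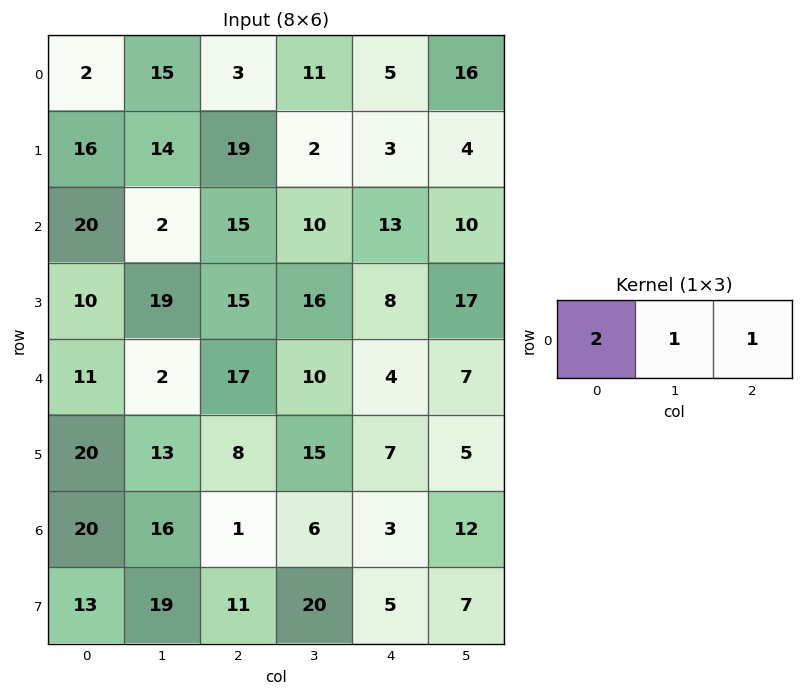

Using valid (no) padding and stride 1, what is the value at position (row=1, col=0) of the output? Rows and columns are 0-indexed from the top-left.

The receptive field on the input at this output position is [16 14 19]. Elementwise product with the kernel and sum: 16·2 + 14·1 + 19·1.

65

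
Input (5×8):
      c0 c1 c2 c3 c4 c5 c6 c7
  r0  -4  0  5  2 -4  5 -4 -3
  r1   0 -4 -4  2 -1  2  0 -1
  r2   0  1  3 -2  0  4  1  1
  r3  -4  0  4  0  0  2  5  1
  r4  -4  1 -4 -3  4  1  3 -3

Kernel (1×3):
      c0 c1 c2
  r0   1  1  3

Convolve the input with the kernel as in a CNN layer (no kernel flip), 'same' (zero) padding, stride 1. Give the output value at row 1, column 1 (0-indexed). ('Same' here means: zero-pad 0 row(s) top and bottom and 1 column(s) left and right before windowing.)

The receptive field on the zero-padded input at this output position is [0 -4 -4]. Elementwise product with the kernel and sum: 0·1 + -4·1 + -4·3.

-16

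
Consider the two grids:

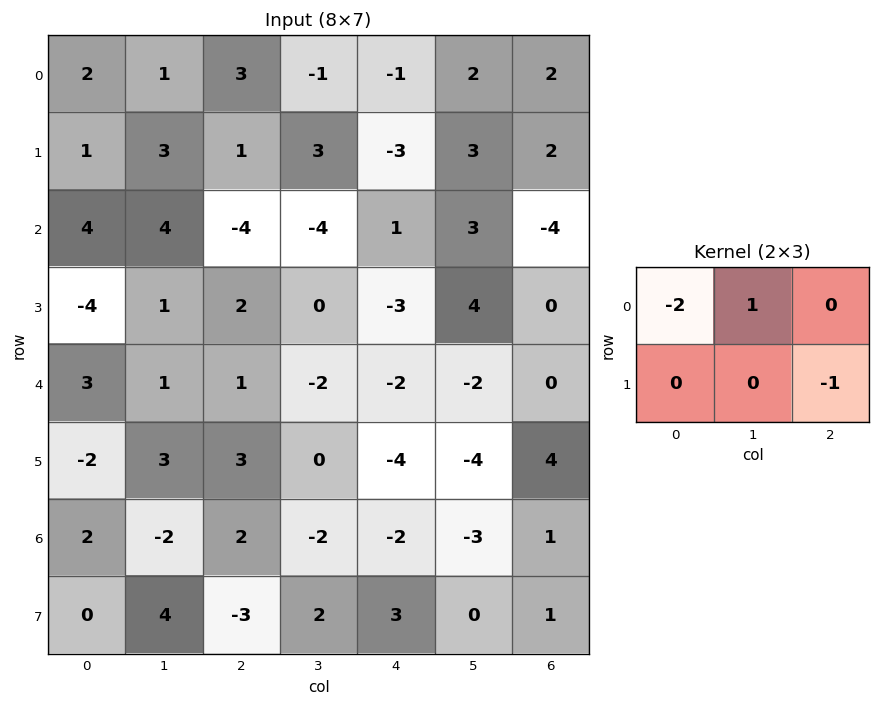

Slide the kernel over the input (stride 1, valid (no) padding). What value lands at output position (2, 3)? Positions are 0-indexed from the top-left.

The receptive field on the input at this output position is [-4 1 3 / 0 -3 4]. Elementwise product with the kernel and sum: -4·-2 + 1·1 + 4·-1.

5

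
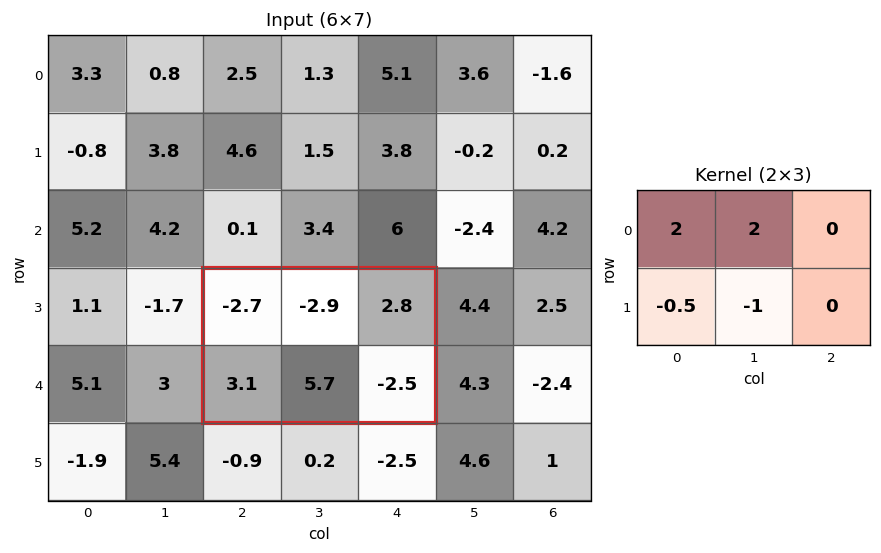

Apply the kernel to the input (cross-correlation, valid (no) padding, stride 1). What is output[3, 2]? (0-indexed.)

-18.45

The receptive field on the input at this output position is [-2.7 -2.9 2.8 / 3.1 5.7 -2.5]. Elementwise product with the kernel and sum: -2.7·2 + -2.9·2 + 3.1·-0.5 + 5.7·-1.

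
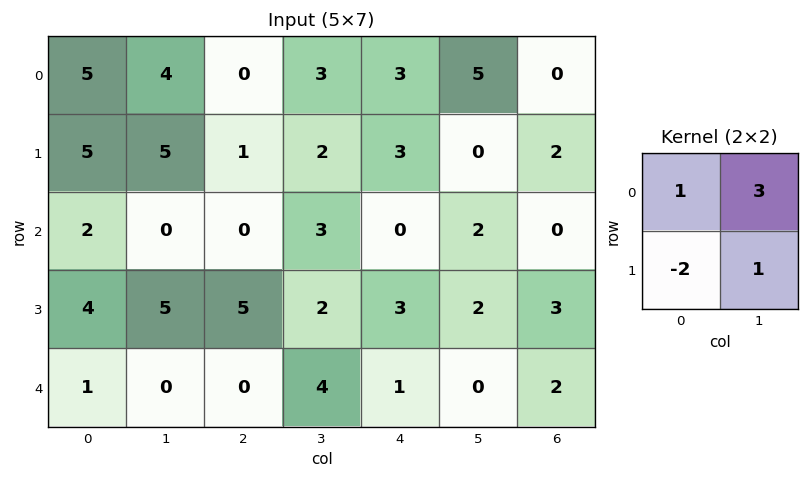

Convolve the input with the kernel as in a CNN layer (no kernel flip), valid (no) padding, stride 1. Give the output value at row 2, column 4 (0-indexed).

The receptive field on the input at this output position is [0 2 / 3 2]. Elementwise product with the kernel and sum: 0·1 + 2·3 + 3·-2 + 2·1.

2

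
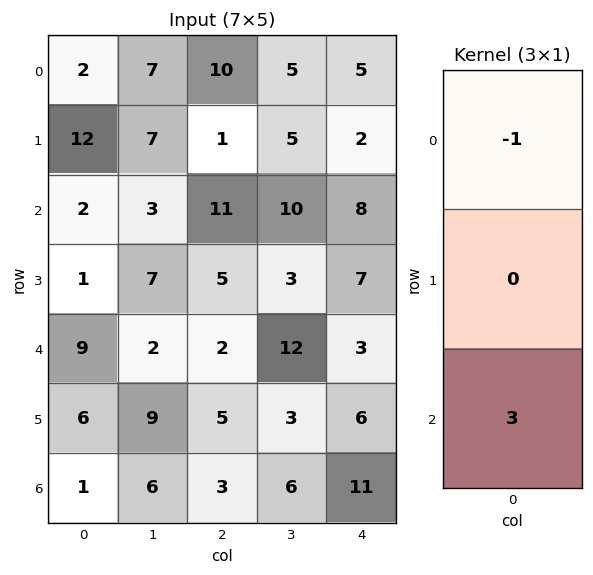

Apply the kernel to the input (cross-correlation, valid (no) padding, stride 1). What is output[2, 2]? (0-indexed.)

-5

The receptive field on the input at this output position is [11 / 5 / 2]. Elementwise product with the kernel and sum: 11·-1 + 2·3.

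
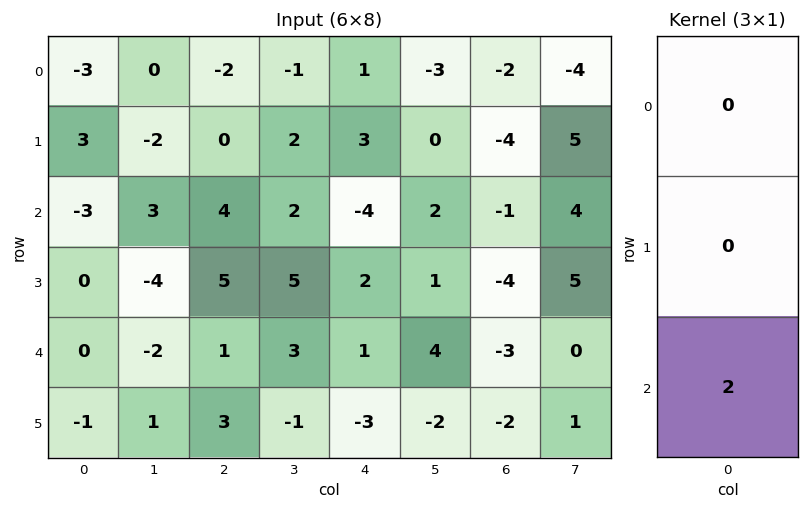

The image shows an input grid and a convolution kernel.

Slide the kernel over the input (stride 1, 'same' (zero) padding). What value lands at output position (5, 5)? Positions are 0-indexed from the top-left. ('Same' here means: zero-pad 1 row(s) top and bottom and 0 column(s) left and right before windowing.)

0

The receptive field on the zero-padded input at this output position is [4 / -2 / 0]. Elementwise product with the kernel and sum: 0·2.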